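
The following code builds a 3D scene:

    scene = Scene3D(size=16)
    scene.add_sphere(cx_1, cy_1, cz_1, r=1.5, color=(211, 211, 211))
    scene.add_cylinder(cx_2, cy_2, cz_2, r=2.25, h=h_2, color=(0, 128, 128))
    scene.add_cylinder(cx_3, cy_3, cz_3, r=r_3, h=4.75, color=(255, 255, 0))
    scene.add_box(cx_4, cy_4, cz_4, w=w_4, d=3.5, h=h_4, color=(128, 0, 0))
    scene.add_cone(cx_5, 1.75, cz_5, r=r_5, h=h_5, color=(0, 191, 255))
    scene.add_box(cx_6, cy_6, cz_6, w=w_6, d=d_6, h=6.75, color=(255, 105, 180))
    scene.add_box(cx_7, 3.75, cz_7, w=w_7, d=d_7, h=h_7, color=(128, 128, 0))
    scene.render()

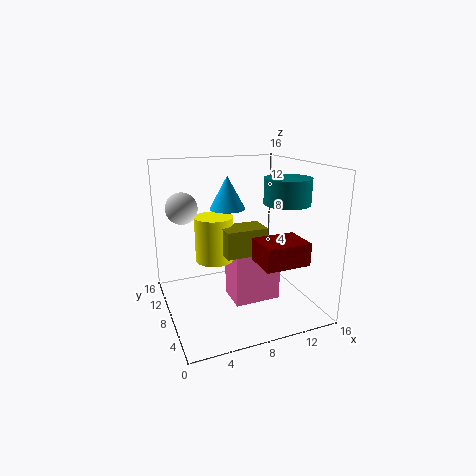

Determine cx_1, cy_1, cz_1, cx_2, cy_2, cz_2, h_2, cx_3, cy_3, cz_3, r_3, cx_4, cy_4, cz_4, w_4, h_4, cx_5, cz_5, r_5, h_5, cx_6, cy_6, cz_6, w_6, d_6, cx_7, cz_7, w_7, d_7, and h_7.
cx_1 = 1.5; cy_1 = 6; cz_1 = 12.5; cx_2 = 11; cy_2 = 3; cz_2 = 12.75; h_2 = 2.5; cx_3 = 5; cy_3 = 7.25; cz_3 = 6.25; r_3 = 2; cx_4 = 7.75; cy_4 = 0.25; cz_4 = 7.25; w_4 = 4.5; h_4 = 2.25; cx_5 = 4.5; cz_5 = 13.25; r_5 = 1.5; h_5 = 2.75; cx_6 = 7; cy_6 = 5.75; cz_6 = 0.75; w_6 = 5.25; d_6 = 3.75; cx_7 = 5.25; cz_7 = 7.5; w_7 = 4.25; d_7 = 2.75; h_7 = 2.75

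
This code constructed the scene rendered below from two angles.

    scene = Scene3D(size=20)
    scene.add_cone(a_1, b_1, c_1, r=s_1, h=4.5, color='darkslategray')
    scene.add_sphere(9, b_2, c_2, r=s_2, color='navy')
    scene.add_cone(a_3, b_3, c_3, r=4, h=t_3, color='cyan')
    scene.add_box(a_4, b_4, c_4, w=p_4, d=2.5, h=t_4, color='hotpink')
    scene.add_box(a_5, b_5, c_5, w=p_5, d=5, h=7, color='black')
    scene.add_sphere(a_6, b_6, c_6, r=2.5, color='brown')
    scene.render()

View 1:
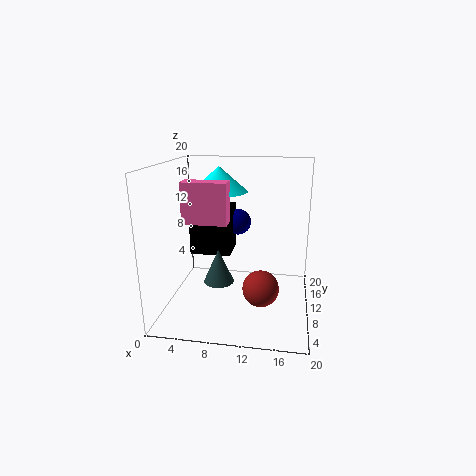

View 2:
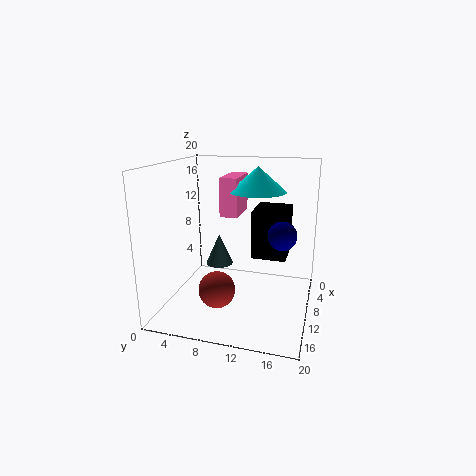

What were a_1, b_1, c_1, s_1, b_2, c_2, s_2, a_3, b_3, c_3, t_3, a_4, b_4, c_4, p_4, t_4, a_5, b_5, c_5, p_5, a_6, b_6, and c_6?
a_1 = 8; b_1 = 6.5; c_1 = 5; s_1 = 2; b_2 = 16; c_2 = 10.5; s_2 = 2; a_3 = 7; b_3 = 12; c_3 = 16; t_3 = 3.5; a_4 = 3; b_4 = 7; c_4 = 12.5; p_4 = 6; t_4 = 5.5; a_5 = 2.5; b_5 = 11.5; c_5 = 6.5; p_5 = 6; a_6 = 13.5; b_6 = 8; c_6 = 3.5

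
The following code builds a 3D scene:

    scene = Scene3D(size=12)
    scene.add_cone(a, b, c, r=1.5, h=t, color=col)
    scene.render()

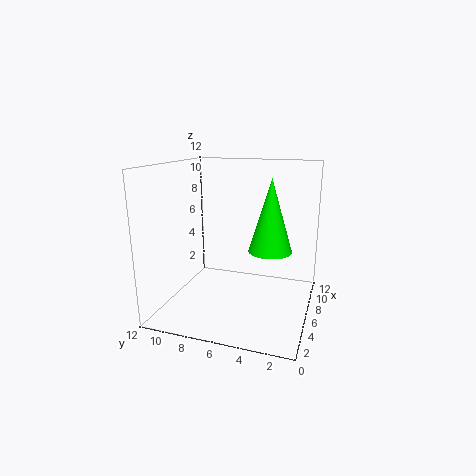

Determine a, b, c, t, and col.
a = 2.5; b = 2.5; c = 6.5; t = 5; col = 'lime'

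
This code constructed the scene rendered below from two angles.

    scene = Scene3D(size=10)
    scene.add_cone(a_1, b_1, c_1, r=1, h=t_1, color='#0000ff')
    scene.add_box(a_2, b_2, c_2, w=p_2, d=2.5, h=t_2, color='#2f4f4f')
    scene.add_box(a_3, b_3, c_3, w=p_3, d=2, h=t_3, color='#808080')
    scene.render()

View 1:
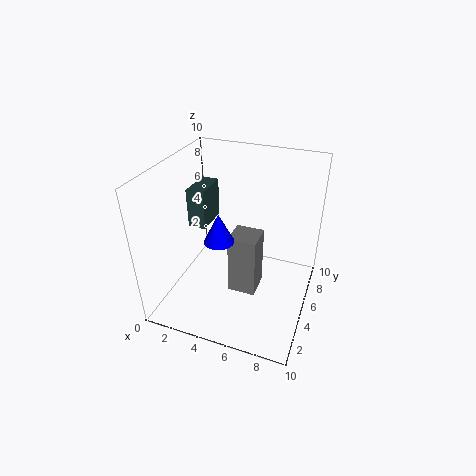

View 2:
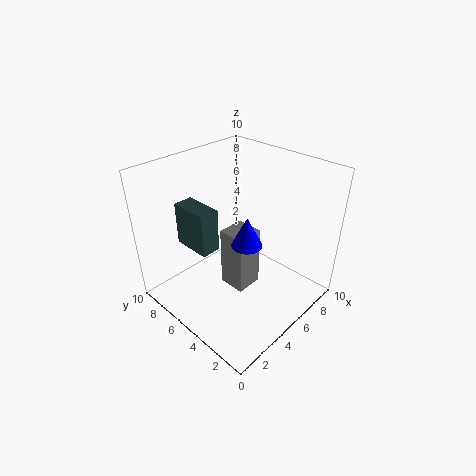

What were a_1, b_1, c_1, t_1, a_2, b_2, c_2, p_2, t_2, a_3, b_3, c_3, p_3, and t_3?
a_1 = 4.25; b_1 = 3.5; c_1 = 5.5; t_1 = 2; a_2 = 1.5; b_2 = 4.5; c_2 = 5.5; p_2 = 1.25; t_2 = 2.75; a_3 = 4.5; b_3 = 4.25; c_3 = 0.75; p_3 = 2; t_3 = 4.5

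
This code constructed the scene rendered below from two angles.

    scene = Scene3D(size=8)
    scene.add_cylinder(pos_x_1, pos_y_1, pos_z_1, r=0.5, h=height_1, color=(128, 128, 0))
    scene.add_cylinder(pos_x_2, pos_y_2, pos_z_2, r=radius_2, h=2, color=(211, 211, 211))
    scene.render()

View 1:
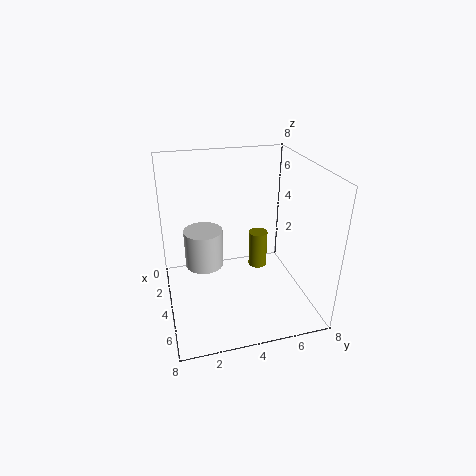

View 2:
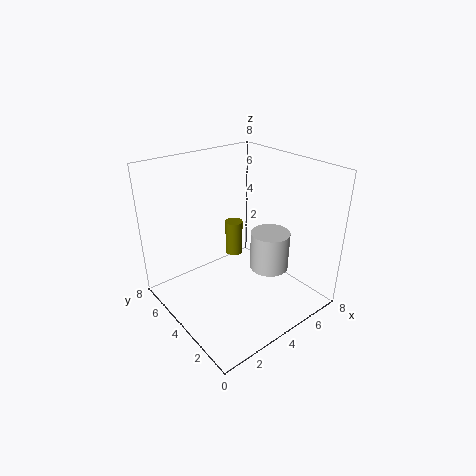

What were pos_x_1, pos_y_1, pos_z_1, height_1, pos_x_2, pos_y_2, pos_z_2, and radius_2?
pos_x_1 = 4.5, pos_y_1 = 5, pos_z_1 = 2.5, height_1 = 2, pos_x_2 = 4.5, pos_y_2 = 2, pos_z_2 = 3, radius_2 = 1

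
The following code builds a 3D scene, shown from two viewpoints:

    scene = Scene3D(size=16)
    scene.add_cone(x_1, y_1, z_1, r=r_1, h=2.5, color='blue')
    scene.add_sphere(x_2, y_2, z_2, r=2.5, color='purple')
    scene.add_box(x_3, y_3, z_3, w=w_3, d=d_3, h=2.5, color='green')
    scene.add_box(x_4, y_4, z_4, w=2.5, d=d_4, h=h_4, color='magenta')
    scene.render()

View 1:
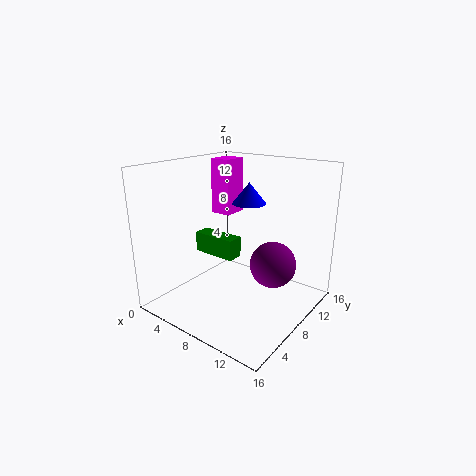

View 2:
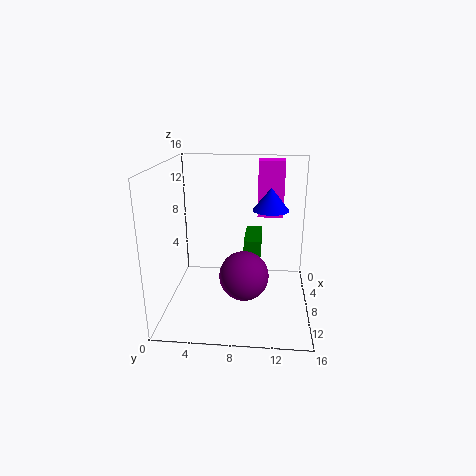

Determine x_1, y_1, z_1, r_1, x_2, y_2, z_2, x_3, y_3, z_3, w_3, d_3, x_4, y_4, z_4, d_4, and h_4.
x_1 = 7, y_1 = 11.5, z_1 = 11, r_1 = 2, x_2 = 12, y_2 = 9, z_2 = 5.5, x_3 = 1, y_3 = 8.5, z_3 = 4.5, w_3 = 5.5, d_3 = 2, x_4 = 2.5, y_4 = 10, z_4 = 9.5, d_4 = 3, h_4 = 6.5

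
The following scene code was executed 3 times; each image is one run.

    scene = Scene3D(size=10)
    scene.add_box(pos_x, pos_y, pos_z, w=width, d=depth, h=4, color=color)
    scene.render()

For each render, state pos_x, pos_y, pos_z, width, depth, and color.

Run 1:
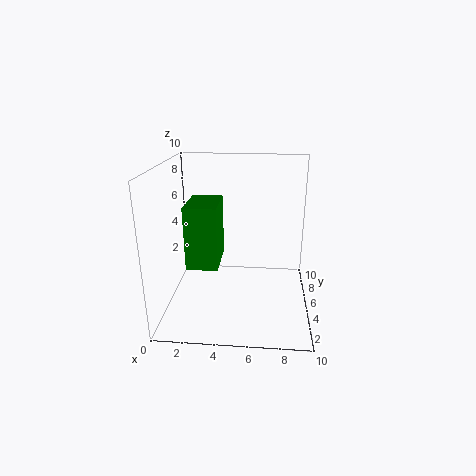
pos_x = 2, pos_y = 2, pos_z = 4, width = 2, depth = 3, color = 'green'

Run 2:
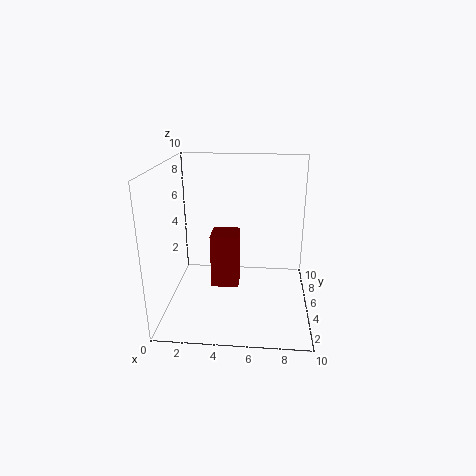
pos_x = 3, pos_y = 5, pos_z = 1, width = 2, depth = 2, color = 'maroon'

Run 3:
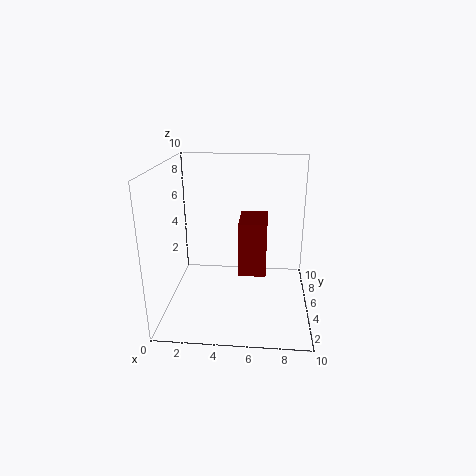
pos_x = 5, pos_y = 5, pos_z = 2, width = 2, depth = 3, color = 'maroon'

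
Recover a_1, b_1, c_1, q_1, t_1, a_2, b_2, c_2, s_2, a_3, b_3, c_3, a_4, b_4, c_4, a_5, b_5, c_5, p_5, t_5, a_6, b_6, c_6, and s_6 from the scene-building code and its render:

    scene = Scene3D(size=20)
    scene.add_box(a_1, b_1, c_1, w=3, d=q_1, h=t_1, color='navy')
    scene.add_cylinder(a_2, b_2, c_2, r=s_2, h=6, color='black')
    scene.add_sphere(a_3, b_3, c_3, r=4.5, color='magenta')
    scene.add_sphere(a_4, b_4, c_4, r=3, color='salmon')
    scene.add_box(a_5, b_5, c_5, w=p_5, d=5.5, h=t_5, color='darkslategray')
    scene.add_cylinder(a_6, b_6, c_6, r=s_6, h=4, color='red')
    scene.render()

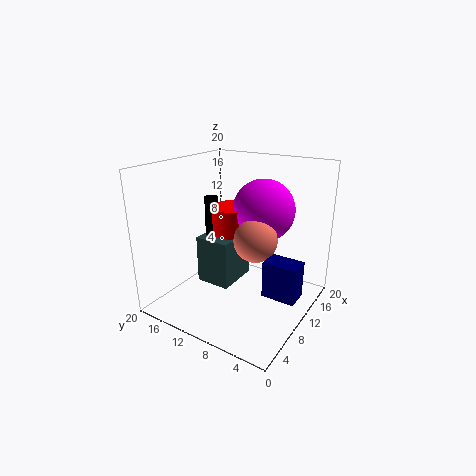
a_1 = 8; b_1 = 0.5; c_1 = 3.5; q_1 = 4.5; t_1 = 5; a_2 = 12; b_2 = 16; c_2 = 8.5; s_2 = 1; a_3 = 14.5; b_3 = 8.5; c_3 = 13; a_4 = 10.5; b_4 = 7.5; c_4 = 10; a_5 = 10.5; b_5 = 12.5; c_5 = 0.5; p_5 = 7; t_5 = 7.5; a_6 = 12.5; b_6 = 12.5; c_6 = 9.5; s_6 = 3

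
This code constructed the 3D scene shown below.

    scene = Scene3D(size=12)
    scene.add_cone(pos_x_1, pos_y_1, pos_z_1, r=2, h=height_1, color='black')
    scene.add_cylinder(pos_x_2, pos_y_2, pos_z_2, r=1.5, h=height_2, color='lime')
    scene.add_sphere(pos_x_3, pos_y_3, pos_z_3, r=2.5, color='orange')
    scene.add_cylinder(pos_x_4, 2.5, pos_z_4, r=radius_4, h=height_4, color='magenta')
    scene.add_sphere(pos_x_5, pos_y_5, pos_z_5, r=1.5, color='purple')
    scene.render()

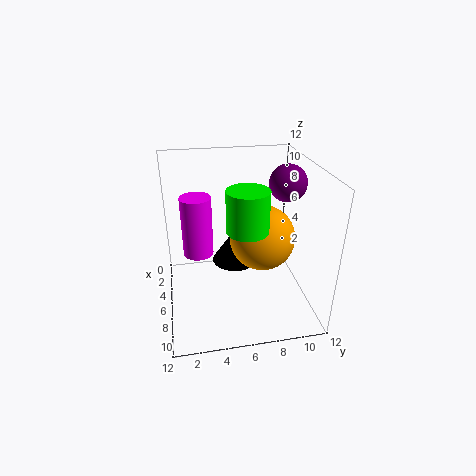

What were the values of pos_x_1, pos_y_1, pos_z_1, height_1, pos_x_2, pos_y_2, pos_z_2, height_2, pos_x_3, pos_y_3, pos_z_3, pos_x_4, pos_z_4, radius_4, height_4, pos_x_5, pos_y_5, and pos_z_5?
pos_x_1 = 4.5; pos_y_1 = 6; pos_z_1 = 3; height_1 = 3; pos_x_2 = 9.5; pos_y_2 = 6; pos_z_2 = 8.5; height_2 = 3; pos_x_3 = 8; pos_y_3 = 7.5; pos_z_3 = 7; pos_x_4 = 10; pos_z_4 = 7.5; radius_4 = 1; height_4 = 4; pos_x_5 = 6; pos_y_5 = 10; pos_z_5 = 10.5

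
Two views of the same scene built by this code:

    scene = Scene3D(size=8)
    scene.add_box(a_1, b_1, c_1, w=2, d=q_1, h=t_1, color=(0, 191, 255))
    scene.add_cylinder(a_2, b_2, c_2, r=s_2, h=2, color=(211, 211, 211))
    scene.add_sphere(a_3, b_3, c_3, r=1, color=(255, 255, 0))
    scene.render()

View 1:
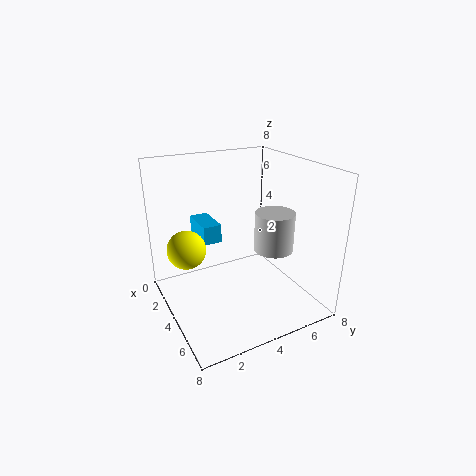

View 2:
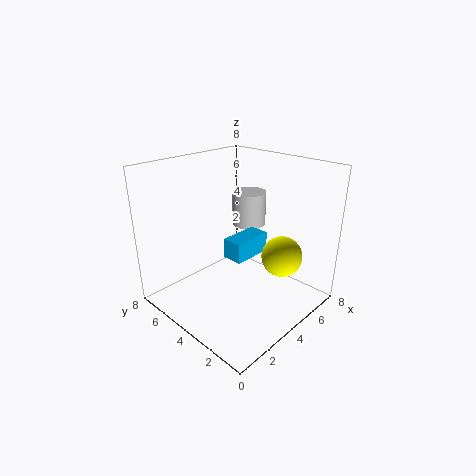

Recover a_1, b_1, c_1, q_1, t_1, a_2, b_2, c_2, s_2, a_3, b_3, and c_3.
a_1 = 2
b_1 = 2
c_1 = 4
q_1 = 1
t_1 = 1
a_2 = 6
b_2 = 5
c_2 = 4
s_2 = 1
a_3 = 4
b_3 = 1
c_3 = 4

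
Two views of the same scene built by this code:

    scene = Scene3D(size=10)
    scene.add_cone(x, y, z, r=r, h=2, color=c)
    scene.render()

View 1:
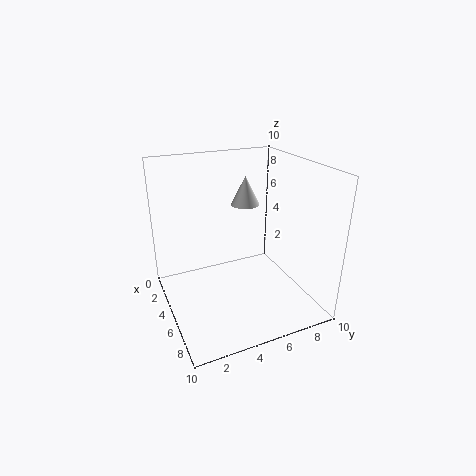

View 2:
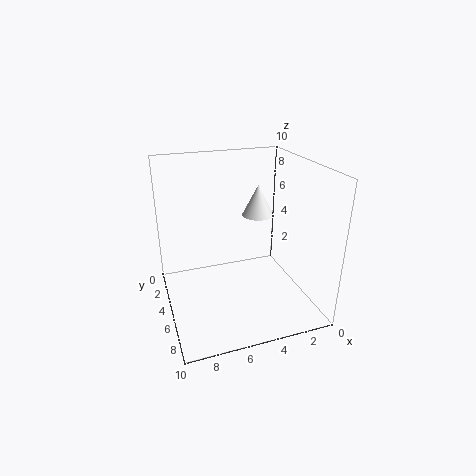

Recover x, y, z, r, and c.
x = 4, y = 6, z = 7, r = 1, c = 'white'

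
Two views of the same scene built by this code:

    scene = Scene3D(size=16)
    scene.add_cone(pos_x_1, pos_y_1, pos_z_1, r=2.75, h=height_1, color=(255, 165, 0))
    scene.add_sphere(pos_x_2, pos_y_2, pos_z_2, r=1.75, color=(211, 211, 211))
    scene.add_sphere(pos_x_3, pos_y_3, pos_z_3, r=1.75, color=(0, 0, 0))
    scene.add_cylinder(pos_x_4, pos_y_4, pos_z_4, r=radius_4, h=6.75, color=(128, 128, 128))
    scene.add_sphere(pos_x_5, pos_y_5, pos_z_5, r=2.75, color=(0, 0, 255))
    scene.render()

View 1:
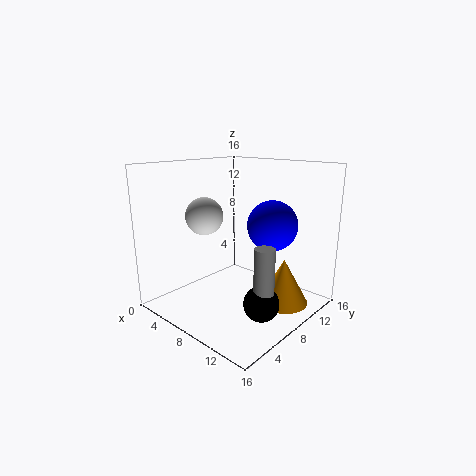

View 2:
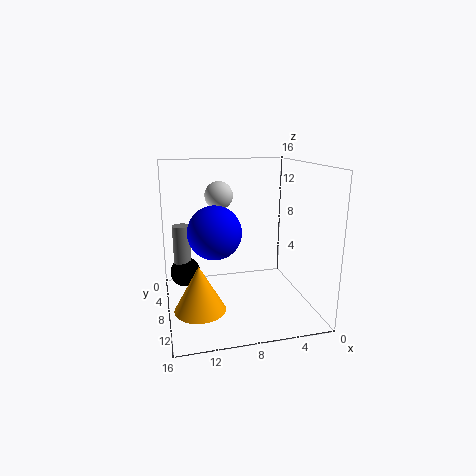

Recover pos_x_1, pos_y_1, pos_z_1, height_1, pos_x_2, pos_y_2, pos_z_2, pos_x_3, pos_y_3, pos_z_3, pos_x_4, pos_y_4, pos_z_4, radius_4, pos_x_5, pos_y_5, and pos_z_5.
pos_x_1 = 12.75, pos_y_1 = 10.25, pos_z_1 = 1, height_1 = 5, pos_x_2 = 9, pos_y_2 = 2.25, pos_z_2 = 11.75, pos_x_3 = 13.75, pos_y_3 = 5, pos_z_3 = 3.25, pos_x_4 = 14, pos_y_4 = 5, pos_z_4 = 2.25, radius_4 = 1, pos_x_5 = 11, pos_y_5 = 10.25, pos_z_5 = 9.5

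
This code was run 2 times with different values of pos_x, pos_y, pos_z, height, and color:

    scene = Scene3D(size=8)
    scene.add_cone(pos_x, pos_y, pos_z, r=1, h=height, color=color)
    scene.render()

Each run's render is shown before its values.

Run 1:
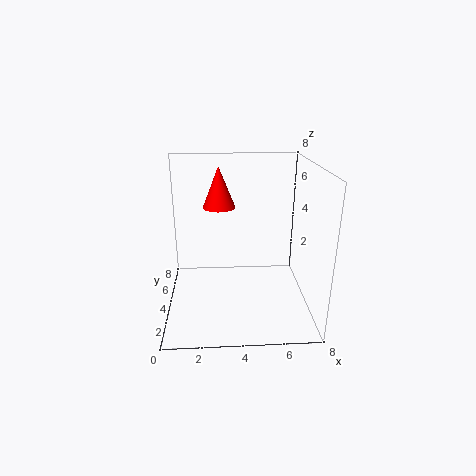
pos_x = 3, pos_y = 6.5, pos_z = 5, height = 2.5, color = 'red'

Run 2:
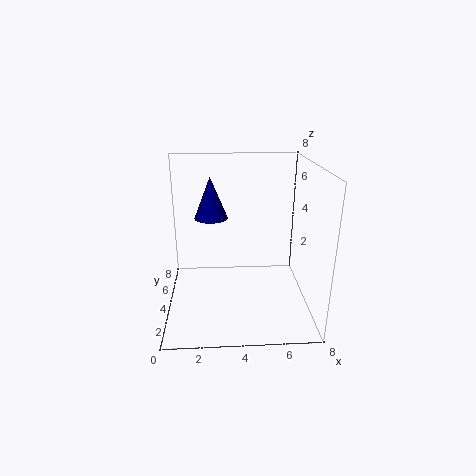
pos_x = 2.5, pos_y = 6, pos_z = 4.5, height = 2.5, color = 'navy'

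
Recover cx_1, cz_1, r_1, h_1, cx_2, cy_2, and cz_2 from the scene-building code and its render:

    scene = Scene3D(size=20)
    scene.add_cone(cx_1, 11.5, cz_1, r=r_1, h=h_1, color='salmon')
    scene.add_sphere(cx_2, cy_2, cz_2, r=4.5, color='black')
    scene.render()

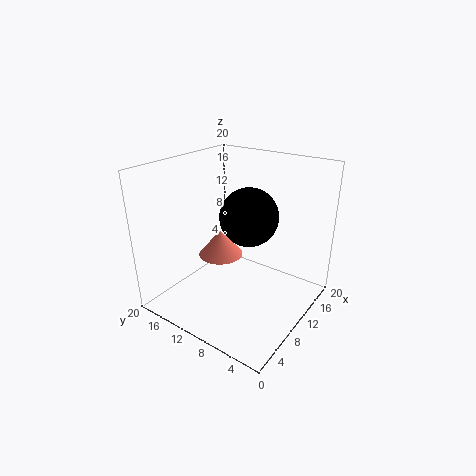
cx_1 = 8, cz_1 = 8, r_1 = 3, h_1 = 3.5, cx_2 = 15, cy_2 = 11.5, cz_2 = 11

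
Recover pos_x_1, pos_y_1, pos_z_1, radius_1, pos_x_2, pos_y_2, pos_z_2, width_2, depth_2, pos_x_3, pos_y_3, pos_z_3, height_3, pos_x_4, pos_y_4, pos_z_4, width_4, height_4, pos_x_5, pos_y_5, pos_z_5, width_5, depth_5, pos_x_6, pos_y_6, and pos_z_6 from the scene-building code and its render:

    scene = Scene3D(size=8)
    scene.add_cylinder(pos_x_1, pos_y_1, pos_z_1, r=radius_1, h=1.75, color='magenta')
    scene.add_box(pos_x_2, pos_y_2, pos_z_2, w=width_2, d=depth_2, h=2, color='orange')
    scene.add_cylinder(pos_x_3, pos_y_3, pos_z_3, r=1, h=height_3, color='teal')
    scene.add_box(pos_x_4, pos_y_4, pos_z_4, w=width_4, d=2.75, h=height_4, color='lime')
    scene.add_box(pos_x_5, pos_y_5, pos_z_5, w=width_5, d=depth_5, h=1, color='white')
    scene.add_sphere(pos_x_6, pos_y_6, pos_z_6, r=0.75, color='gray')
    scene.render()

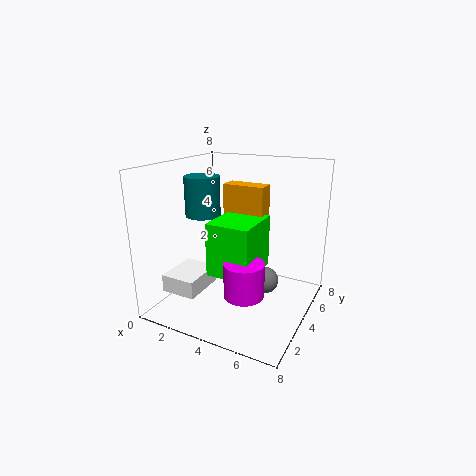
pos_x_1 = 5.5, pos_y_1 = 1.75, pos_z_1 = 2, radius_1 = 1, pos_x_2 = 3.25, pos_y_2 = 3.75, pos_z_2 = 5, width_2 = 2.25, depth_2 = 1, pos_x_3 = 1.75, pos_y_3 = 4, pos_z_3 = 5, height_3 = 2.25, pos_x_4 = 3.5, pos_y_4 = 1.5, pos_z_4 = 2.75, width_4 = 2.25, height_4 = 2.75, pos_x_5 = 0.5, pos_y_5 = 1.5, pos_z_5 = 1, width_5 = 2, depth_5 = 2.5, pos_x_6 = 5.5, pos_y_6 = 4.5, pos_z_6 = 1.5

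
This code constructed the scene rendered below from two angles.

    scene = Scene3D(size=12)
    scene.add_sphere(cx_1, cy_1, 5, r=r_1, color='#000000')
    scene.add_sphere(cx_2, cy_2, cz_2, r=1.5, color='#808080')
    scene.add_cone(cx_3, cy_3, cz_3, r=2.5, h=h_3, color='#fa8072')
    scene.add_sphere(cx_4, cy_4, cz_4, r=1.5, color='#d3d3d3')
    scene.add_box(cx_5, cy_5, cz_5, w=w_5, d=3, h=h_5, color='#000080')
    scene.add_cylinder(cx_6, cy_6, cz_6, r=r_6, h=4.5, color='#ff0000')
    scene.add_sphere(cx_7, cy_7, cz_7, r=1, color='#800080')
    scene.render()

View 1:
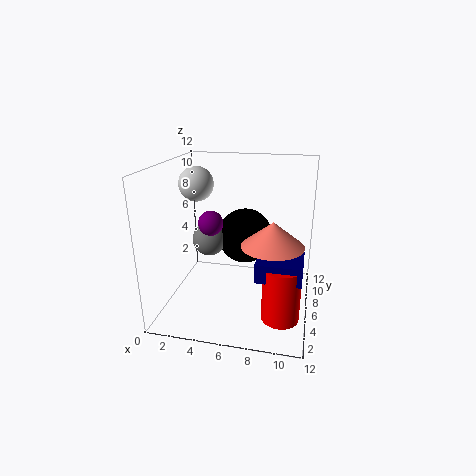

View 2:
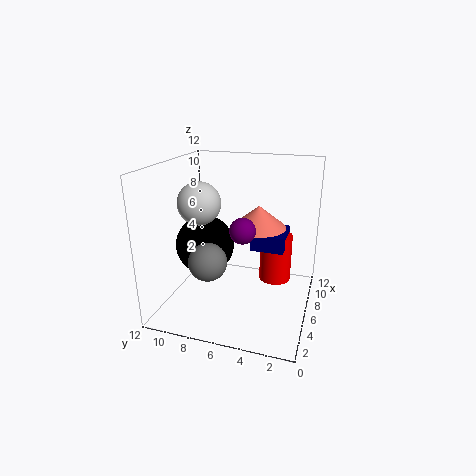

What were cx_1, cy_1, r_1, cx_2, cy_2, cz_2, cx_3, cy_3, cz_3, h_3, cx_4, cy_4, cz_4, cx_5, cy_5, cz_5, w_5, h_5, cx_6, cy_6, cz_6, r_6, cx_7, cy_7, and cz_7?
cx_1 = 6; cy_1 = 9; r_1 = 2.5; cx_2 = 3; cy_2 = 7.5; cz_2 = 5; cx_3 = 9; cy_3 = 5; cz_3 = 6; h_3 = 2; cx_4 = 2; cy_4 = 7.5; cz_4 = 10; cx_5 = 8; cy_5 = 2.5; cz_5 = 4; w_5 = 3.5; h_5 = 1.5; cx_6 = 10; cy_6 = 3.5; cz_6 = 0.5; r_6 = 1.5; cx_7 = 4; cy_7 = 5; cz_7 = 7.5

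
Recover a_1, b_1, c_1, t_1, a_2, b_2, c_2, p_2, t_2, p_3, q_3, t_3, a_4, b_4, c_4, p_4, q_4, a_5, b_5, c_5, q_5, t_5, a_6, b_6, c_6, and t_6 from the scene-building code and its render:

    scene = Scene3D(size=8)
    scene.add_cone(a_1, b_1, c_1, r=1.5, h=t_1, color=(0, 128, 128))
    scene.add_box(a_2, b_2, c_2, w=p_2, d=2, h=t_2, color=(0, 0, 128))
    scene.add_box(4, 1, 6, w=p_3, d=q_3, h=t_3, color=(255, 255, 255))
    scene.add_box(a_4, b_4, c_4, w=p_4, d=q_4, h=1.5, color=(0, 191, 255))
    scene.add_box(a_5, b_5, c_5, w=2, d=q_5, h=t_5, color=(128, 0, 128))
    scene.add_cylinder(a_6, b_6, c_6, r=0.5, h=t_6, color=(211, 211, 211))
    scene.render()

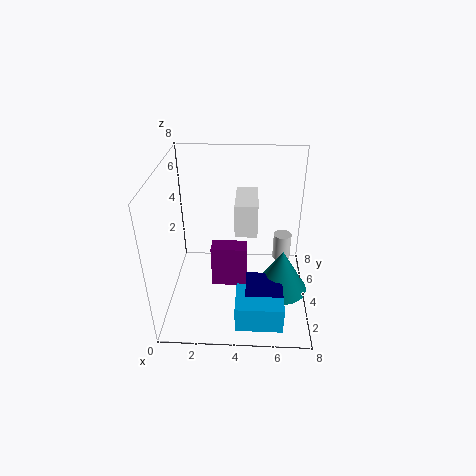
a_1 = 6.5
b_1 = 3.5
c_1 = 1
t_1 = 2.5
a_2 = 4.5
b_2 = 1.5
c_2 = 0.5
p_2 = 2
t_2 = 1.5
p_3 = 1
q_3 = 2
t_3 = 1.5
a_4 = 4
b_4 = 0.5
c_4 = 0.5
p_4 = 2.5
q_4 = 2
a_5 = 2.5
b_5 = 3.5
c_5 = 1
q_5 = 1
t_5 = 2.5
a_6 = 6.5
b_6 = 4.5
c_6 = 2.5
t_6 = 1.5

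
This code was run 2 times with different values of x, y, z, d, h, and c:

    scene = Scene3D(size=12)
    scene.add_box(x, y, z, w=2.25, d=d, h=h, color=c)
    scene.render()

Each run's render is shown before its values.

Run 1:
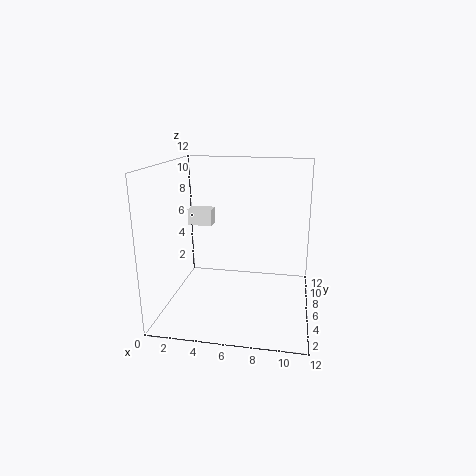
x = 0.75
y = 8.75
z = 6
d = 1.5
h = 1.5
c = 'white'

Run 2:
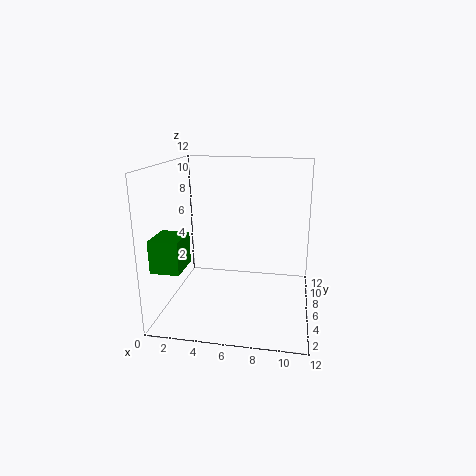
x = 0.25
y = 1.25
z = 4.5
d = 2.75
h = 2.5
c = 'green'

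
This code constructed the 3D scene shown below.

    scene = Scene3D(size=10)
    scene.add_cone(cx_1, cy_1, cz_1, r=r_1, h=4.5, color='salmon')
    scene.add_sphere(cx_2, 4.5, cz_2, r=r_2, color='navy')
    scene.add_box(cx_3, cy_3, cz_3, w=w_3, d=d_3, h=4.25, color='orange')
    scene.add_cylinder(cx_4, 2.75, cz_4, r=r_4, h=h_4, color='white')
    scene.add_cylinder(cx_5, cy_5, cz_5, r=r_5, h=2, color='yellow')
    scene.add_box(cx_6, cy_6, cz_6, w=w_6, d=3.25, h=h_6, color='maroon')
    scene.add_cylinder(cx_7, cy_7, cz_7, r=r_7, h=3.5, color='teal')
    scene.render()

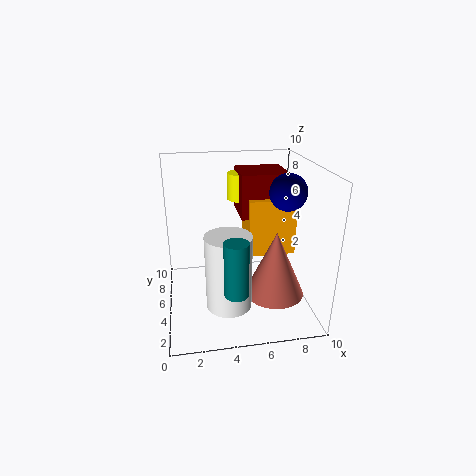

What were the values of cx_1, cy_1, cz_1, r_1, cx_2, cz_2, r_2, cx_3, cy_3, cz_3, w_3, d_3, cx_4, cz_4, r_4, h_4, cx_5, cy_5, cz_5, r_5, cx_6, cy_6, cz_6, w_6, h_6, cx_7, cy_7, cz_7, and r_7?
cx_1 = 7.25, cy_1 = 3.25, cz_1 = 1.5, r_1 = 2, cx_2 = 8.25, cz_2 = 8.25, r_2 = 1.25, cx_3 = 6, cy_3 = 5.75, cz_3 = 3, w_3 = 3.5, d_3 = 3, cx_4 = 4, cz_4 = 1.25, r_4 = 1.5, h_4 = 5, cx_5 = 5.75, cy_5 = 8.25, cz_5 = 6.75, r_5 = 1, cx_6 = 5.5, cy_6 = 6.25, cz_6 = 5.75, w_6 = 3.5, h_6 = 3.25, cx_7 = 4.25, cy_7 = 1.25, cz_7 = 3, r_7 = 0.75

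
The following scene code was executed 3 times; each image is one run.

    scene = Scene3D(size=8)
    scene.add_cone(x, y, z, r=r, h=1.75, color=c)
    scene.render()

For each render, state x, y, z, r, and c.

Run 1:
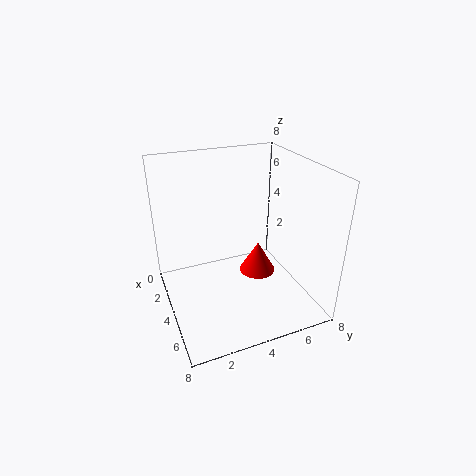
x = 4.5
y = 5
z = 2
r = 1
c = 'red'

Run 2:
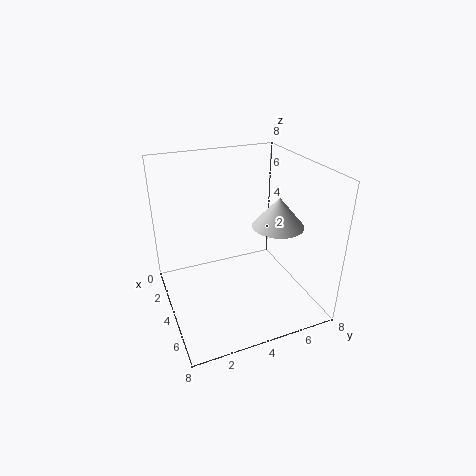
x = 4
y = 6.5
z = 4.25
r = 1.5
c = 'lightgray'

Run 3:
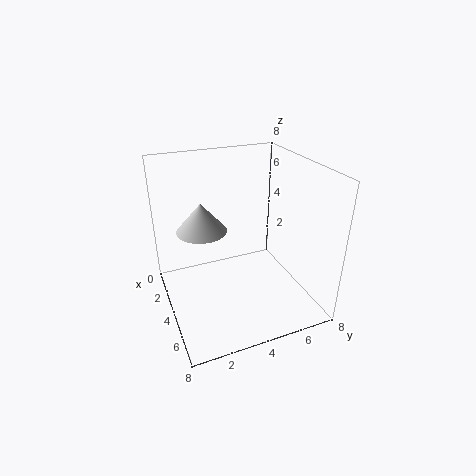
x = 2
y = 2.5
z = 3.75
r = 1.5
c = 'lightgray'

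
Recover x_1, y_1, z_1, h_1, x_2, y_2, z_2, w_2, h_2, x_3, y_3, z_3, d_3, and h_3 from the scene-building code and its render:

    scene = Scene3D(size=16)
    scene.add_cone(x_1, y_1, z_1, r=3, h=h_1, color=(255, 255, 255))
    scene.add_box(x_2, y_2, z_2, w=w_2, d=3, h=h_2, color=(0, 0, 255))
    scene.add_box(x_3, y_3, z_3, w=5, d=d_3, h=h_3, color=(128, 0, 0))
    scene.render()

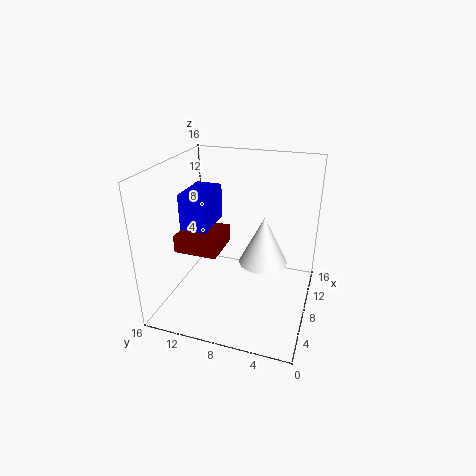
x_1 = 12
y_1 = 6
z_1 = 3
h_1 = 6
x_2 = 6
y_2 = 11
z_2 = 9
w_2 = 5
h_2 = 4
x_3 = 6
y_3 = 10
z_3 = 6
d_3 = 5
h_3 = 2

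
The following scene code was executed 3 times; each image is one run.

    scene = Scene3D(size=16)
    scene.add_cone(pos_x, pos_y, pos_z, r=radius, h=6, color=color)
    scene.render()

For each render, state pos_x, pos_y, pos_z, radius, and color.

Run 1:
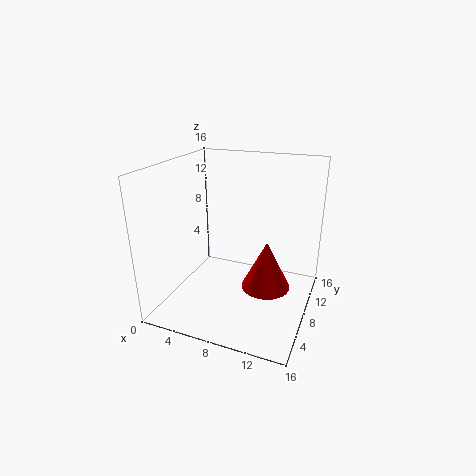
pos_x = 10.5
pos_y = 11
pos_z = 0.5
radius = 3
color = 'red'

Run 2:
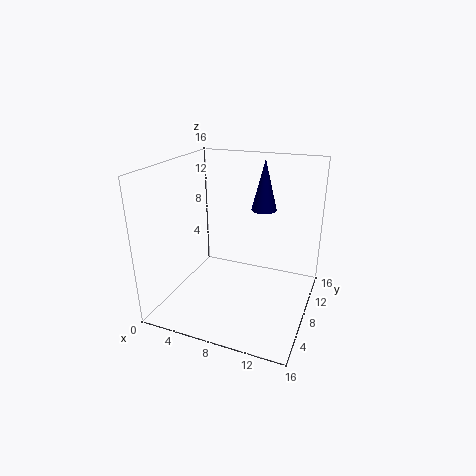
pos_x = 9.5
pos_y = 12.5
pos_z = 10
radius = 1.5
color = 'navy'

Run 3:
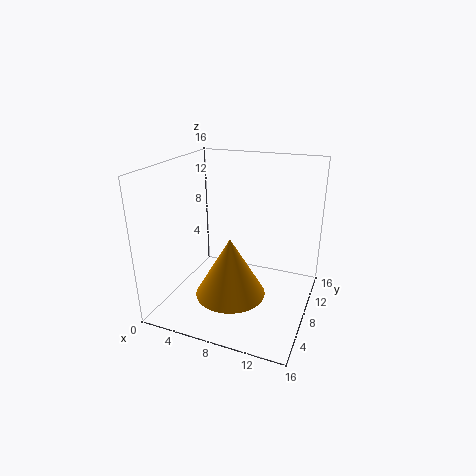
pos_x = 9
pos_y = 3.5
pos_z = 4
radius = 3.5
color = 'orange'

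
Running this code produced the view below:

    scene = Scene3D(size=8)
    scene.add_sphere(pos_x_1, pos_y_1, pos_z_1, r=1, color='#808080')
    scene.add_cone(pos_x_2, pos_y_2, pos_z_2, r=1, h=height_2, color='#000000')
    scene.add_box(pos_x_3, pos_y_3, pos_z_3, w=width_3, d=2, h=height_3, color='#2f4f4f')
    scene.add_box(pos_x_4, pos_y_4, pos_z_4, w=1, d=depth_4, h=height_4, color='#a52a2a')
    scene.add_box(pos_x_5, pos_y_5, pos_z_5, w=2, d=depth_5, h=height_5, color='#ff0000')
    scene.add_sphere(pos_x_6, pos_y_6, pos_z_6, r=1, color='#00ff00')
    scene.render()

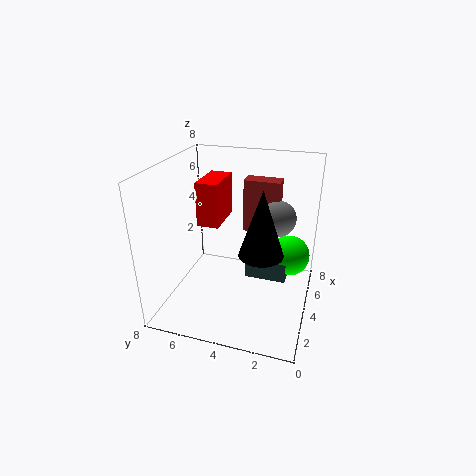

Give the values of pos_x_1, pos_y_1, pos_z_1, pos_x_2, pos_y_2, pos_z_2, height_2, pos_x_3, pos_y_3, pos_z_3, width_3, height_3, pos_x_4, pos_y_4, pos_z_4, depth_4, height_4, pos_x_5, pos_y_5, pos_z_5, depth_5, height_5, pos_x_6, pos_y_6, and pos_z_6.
pos_x_1 = 5
pos_y_1 = 2
pos_z_1 = 5
pos_x_2 = 1
pos_y_2 = 2
pos_z_2 = 5
height_2 = 3
pos_x_3 = 2
pos_y_3 = 1
pos_z_3 = 3
width_3 = 1
height_3 = 1
pos_x_4 = 5
pos_y_4 = 2
pos_z_4 = 4
depth_4 = 2
height_4 = 3
pos_x_5 = 1
pos_y_5 = 4
pos_z_5 = 6
depth_5 = 1
height_5 = 2
pos_x_6 = 3
pos_y_6 = 1
pos_z_6 = 4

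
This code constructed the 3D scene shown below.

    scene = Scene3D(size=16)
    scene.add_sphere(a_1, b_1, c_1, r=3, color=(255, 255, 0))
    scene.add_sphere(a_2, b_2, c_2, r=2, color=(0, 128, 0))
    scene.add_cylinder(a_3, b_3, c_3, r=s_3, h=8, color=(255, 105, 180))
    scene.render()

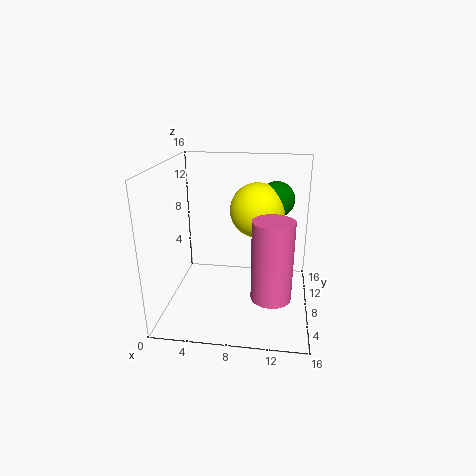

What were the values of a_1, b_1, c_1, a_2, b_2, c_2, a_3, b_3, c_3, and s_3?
a_1 = 10; b_1 = 9; c_1 = 11; a_2 = 12; b_2 = 10; c_2 = 12; a_3 = 12; b_3 = 3; c_3 = 4; s_3 = 2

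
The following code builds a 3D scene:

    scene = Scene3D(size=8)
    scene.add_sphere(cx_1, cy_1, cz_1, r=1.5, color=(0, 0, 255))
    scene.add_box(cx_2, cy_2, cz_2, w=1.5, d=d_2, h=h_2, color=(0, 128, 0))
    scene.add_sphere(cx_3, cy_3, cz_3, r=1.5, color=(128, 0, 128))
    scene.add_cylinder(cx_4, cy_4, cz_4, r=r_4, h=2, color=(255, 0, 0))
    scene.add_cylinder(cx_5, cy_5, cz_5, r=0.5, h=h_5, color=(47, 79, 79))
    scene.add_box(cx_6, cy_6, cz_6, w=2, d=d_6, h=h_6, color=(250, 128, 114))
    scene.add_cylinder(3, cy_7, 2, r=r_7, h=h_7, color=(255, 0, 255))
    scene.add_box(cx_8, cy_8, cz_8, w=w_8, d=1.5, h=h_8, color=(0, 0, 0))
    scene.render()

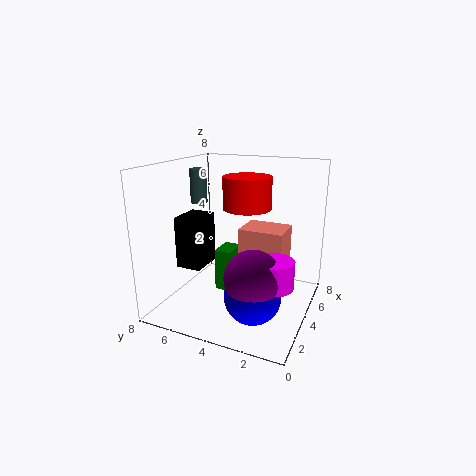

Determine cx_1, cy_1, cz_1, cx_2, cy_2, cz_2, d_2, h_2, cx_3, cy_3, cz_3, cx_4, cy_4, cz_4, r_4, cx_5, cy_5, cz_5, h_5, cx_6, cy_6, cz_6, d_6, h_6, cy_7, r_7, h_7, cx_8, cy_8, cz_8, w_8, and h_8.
cx_1 = 2.5, cy_1 = 2.5, cz_1 = 1.5, cx_2 = 4, cy_2 = 4.5, cz_2 = 0.5, d_2 = 1, h_2 = 2.5, cx_3 = 2.5, cy_3 = 2.5, cz_3 = 2.5, cx_4 = 6.5, cy_4 = 4.5, cz_4 = 5, r_4 = 1.5, cx_5 = 5, cy_5 = 7, cz_5 = 5.5, h_5 = 2, cx_6 = 4, cy_6 = 1.5, cz_6 = 1, d_6 = 2.5, h_6 = 3.5, cy_7 = 1.5, r_7 = 1, h_7 = 1.5, cx_8 = 3, cy_8 = 6, cz_8 = 2, w_8 = 2, h_8 = 3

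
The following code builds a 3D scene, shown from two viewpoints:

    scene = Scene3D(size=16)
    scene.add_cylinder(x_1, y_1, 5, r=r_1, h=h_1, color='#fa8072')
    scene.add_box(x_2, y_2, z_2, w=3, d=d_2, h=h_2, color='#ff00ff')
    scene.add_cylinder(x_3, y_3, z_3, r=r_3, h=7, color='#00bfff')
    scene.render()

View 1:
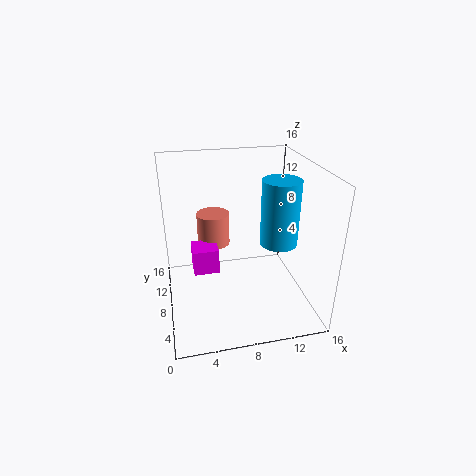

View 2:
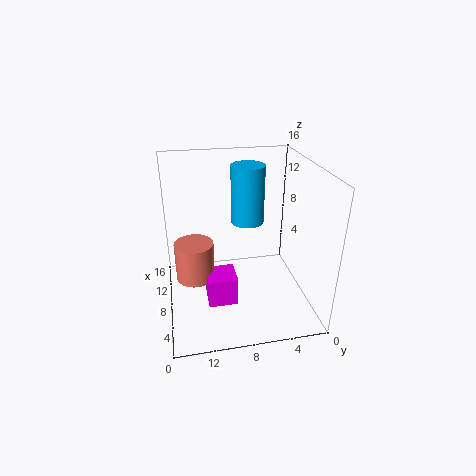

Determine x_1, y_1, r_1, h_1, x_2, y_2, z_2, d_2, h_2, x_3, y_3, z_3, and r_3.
x_1 = 6
y_1 = 13
r_1 = 2
h_1 = 4
x_2 = 3
y_2 = 9
z_2 = 3
d_2 = 3
h_2 = 3
x_3 = 12
y_3 = 6
z_3 = 8
r_3 = 2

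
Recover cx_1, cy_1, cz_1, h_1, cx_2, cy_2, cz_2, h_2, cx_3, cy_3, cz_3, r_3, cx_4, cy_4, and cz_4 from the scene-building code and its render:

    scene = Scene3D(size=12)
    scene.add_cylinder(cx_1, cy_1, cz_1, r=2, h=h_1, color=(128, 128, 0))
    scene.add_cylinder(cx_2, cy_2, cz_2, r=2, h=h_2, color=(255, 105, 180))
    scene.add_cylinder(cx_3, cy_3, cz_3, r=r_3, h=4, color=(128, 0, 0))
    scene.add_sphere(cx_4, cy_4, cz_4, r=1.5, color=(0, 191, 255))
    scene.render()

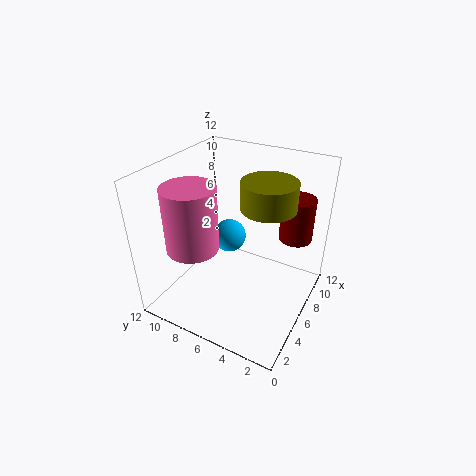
cx_1 = 5, cy_1 = 3, cz_1 = 10, h_1 = 2, cx_2 = 2.5, cy_2 = 8, cz_2 = 6.5, h_2 = 5, cx_3 = 10.5, cy_3 = 2.5, cz_3 = 4.5, r_3 = 1.5, cx_4 = 8, cy_4 = 8, cz_4 = 4.5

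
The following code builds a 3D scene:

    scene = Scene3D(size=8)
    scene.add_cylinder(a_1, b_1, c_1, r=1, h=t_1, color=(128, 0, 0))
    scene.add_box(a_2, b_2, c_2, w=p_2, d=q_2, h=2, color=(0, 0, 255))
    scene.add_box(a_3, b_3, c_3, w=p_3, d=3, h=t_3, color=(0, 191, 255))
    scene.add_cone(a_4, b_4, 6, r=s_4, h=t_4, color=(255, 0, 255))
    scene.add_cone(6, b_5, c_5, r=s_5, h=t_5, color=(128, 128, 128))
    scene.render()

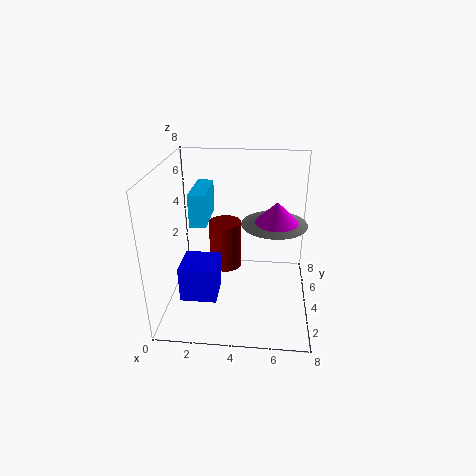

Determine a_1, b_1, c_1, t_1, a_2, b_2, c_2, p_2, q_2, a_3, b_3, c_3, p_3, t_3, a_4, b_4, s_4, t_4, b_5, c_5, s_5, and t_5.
a_1 = 3
b_1 = 6
c_1 = 1
t_1 = 3
a_2 = 1
b_2 = 2
c_2 = 1
p_2 = 2
q_2 = 2
a_3 = 1
b_3 = 5
c_3 = 4
p_3 = 1
t_3 = 2
a_4 = 6
b_4 = 2
s_4 = 1
t_4 = 1
b_5 = 6
c_5 = 4
s_5 = 2
t_5 = 1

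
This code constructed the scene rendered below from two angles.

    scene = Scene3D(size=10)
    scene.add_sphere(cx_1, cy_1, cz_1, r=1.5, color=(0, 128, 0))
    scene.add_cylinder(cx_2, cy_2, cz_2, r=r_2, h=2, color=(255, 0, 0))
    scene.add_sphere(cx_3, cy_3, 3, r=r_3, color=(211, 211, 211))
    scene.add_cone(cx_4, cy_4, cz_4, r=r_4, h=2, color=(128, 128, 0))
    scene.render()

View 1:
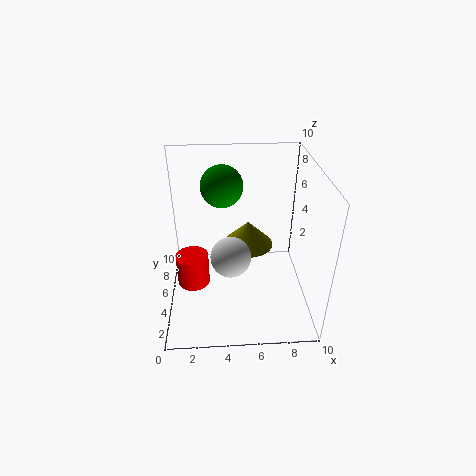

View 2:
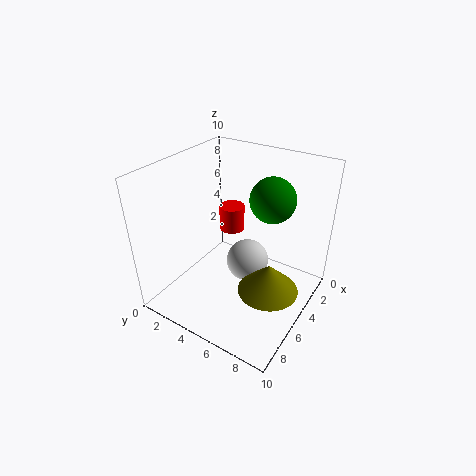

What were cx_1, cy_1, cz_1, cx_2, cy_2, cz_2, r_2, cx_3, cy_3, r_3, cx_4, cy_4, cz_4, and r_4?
cx_1 = 4
cy_1 = 7
cz_1 = 8
cx_2 = 2
cy_2 = 2.5
cz_2 = 3.5
r_2 = 1
cx_3 = 4.5
cy_3 = 5.5
r_3 = 1.5
cx_4 = 6
cy_4 = 8
cz_4 = 2.5
r_4 = 2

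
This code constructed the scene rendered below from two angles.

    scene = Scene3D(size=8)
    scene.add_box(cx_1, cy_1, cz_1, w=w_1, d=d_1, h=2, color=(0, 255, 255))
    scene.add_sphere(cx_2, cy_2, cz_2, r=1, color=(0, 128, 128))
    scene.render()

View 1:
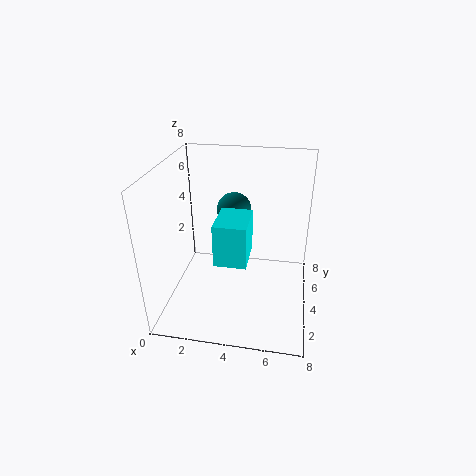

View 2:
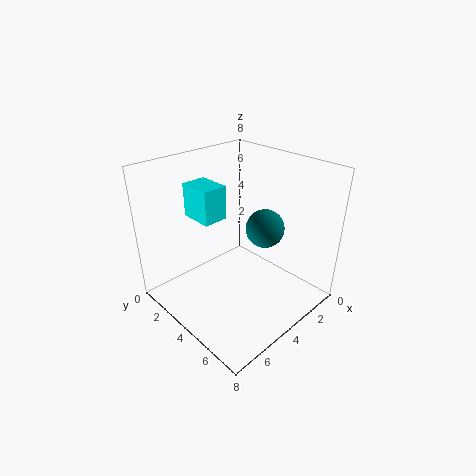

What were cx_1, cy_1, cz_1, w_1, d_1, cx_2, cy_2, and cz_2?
cx_1 = 3.5; cy_1 = 0.5; cz_1 = 4.5; w_1 = 1.5; d_1 = 2; cx_2 = 3.5; cy_2 = 5.5; cz_2 = 5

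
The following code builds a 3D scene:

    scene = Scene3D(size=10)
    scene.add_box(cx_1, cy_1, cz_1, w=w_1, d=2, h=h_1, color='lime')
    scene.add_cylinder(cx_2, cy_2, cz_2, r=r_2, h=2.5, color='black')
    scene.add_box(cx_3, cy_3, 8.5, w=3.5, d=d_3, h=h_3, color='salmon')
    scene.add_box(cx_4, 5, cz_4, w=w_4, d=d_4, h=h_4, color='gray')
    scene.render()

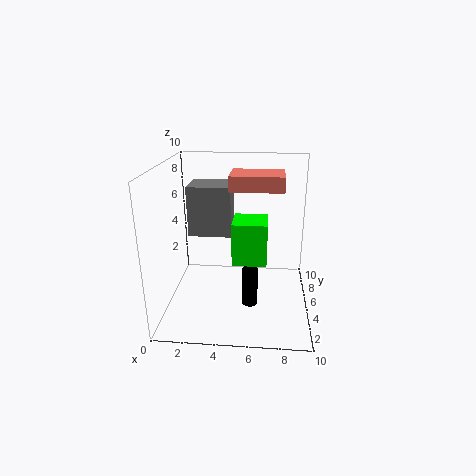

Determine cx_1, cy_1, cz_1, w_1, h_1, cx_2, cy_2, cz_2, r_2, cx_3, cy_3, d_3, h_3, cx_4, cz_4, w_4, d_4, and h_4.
cx_1 = 5
cy_1 = 1
cz_1 = 5
w_1 = 2
h_1 = 2.5
cx_2 = 6
cy_2 = 2.5
cz_2 = 1.5
r_2 = 0.5
cx_3 = 4.5
cy_3 = 4
d_3 = 2.5
h_3 = 1
cx_4 = 1.5
cz_4 = 5
w_4 = 3
d_4 = 2.5
h_4 = 3.5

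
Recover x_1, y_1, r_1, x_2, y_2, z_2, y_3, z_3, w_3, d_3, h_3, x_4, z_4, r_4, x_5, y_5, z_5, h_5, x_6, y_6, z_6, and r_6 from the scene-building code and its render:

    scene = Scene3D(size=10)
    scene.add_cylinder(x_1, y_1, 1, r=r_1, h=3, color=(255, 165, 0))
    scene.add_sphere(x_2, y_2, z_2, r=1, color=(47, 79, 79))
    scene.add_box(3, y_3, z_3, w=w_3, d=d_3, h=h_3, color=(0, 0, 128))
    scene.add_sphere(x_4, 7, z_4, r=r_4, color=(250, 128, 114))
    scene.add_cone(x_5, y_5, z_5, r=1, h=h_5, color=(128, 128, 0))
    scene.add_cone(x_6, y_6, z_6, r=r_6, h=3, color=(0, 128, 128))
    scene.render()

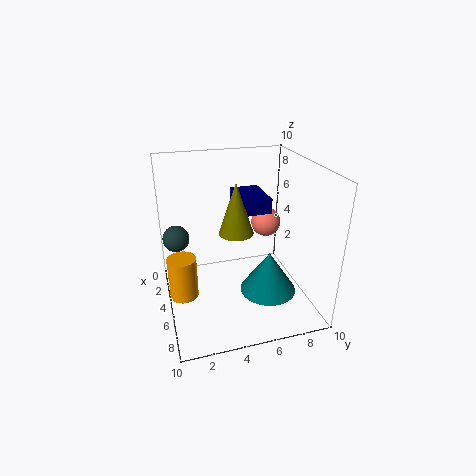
x_1 = 5
y_1 = 1
r_1 = 1
x_2 = 2
y_2 = 1
z_2 = 4
y_3 = 5
z_3 = 7
w_3 = 3
d_3 = 2
h_3 = 1
x_4 = 5
z_4 = 6
r_4 = 1
x_5 = 8
y_5 = 4
z_5 = 7
h_5 = 3
x_6 = 6
y_6 = 7
z_6 = 1
r_6 = 2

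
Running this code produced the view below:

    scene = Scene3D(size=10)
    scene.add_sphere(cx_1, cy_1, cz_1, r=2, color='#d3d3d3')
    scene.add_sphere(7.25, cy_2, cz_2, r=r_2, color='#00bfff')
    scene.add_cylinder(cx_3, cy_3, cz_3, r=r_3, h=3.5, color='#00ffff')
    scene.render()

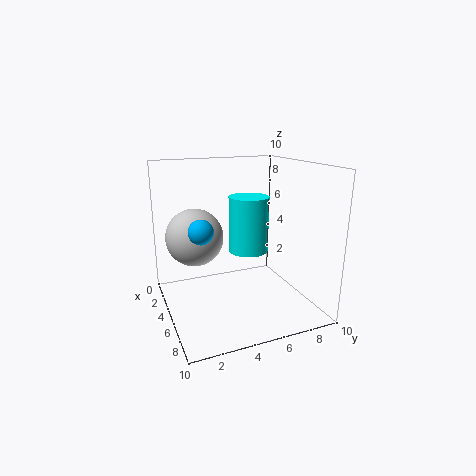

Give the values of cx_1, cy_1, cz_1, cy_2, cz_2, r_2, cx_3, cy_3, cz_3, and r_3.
cx_1 = 3.75, cy_1 = 2.25, cz_1 = 5, cy_2 = 1.75, cz_2 = 6.5, r_2 = 0.75, cx_3 = 6.75, cy_3 = 5, cz_3 = 4.75, r_3 = 1.25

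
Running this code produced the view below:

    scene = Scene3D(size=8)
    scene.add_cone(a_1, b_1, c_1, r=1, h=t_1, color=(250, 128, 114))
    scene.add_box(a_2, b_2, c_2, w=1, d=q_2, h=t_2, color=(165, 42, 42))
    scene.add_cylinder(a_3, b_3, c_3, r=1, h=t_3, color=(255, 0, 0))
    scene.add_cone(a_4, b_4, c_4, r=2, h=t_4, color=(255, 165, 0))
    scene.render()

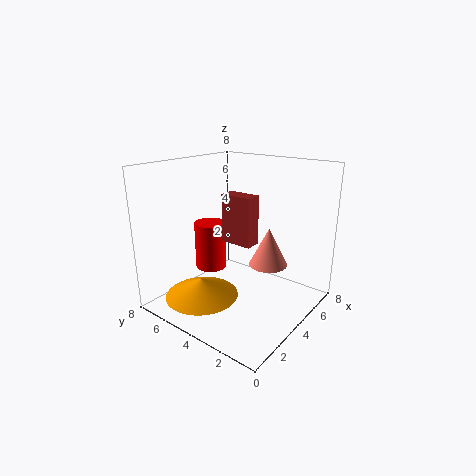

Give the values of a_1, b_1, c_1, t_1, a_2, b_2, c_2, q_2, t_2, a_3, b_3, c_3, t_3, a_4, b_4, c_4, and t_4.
a_1 = 4; b_1 = 2; c_1 = 3; t_1 = 2; a_2 = 5; b_2 = 4; c_2 = 3; q_2 = 2; t_2 = 3; a_3 = 5; b_3 = 7; c_3 = 1; t_3 = 3; a_4 = 2; b_4 = 5; c_4 = 1; t_4 = 1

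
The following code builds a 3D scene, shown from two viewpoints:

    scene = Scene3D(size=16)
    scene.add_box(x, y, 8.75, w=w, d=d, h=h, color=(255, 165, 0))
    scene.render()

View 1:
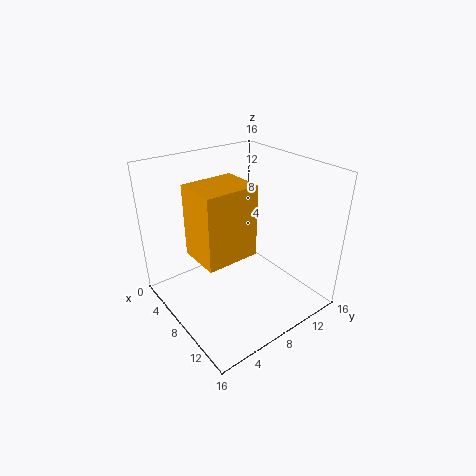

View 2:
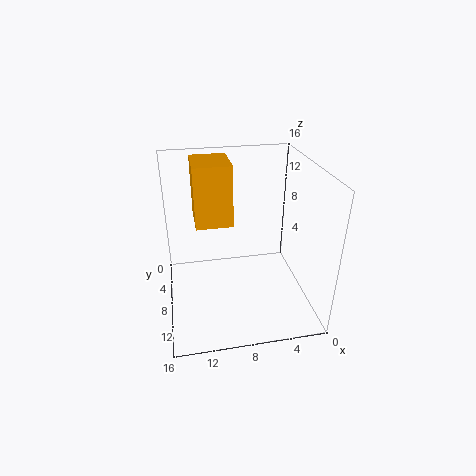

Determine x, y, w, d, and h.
x = 8.25, y = 1.5, w = 4.25, d = 5.25, h = 7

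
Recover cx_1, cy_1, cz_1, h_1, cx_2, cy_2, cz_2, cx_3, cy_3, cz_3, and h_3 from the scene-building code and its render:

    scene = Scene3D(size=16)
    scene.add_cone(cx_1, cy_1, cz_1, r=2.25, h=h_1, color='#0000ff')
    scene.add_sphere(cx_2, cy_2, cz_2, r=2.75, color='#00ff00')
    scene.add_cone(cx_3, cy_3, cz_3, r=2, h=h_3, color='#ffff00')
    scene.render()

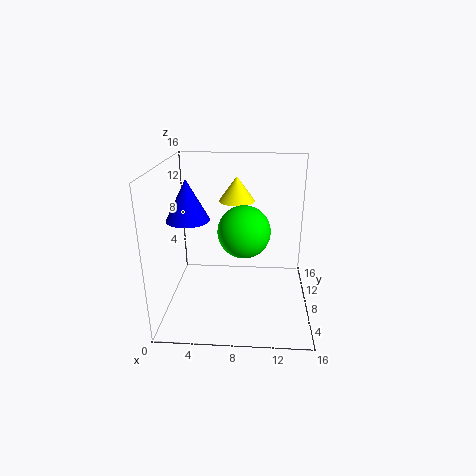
cx_1 = 3, cy_1 = 6, cz_1 = 10.75, h_1 = 4.25, cx_2 = 8.75, cy_2 = 6.25, cz_2 = 9.5, cx_3 = 7.75, cy_3 = 9.75, cz_3 = 11.75, h_3 = 2.75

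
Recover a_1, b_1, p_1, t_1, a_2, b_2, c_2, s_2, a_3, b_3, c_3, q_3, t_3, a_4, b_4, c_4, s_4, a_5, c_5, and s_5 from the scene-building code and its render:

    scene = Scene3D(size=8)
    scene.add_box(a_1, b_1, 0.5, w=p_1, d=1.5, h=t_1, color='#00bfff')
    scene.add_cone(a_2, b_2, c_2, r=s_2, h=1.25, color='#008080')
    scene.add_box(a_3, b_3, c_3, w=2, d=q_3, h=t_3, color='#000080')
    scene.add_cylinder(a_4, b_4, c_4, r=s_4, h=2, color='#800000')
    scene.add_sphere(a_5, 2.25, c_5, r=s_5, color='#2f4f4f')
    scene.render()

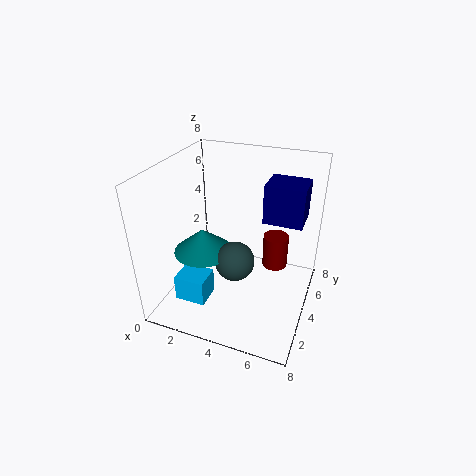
a_1 = 1
b_1 = 1.75
p_1 = 1.75
t_1 = 1.5
a_2 = 2.75
b_2 = 2.25
c_2 = 4
s_2 = 1.5
a_3 = 5.5
b_3 = 3.5
c_3 = 5.5
q_3 = 1.75
t_3 = 2
a_4 = 5.75
b_4 = 5.75
c_4 = 1.5
s_4 = 0.75
a_5 = 4.5
c_5 = 3.75
s_5 = 1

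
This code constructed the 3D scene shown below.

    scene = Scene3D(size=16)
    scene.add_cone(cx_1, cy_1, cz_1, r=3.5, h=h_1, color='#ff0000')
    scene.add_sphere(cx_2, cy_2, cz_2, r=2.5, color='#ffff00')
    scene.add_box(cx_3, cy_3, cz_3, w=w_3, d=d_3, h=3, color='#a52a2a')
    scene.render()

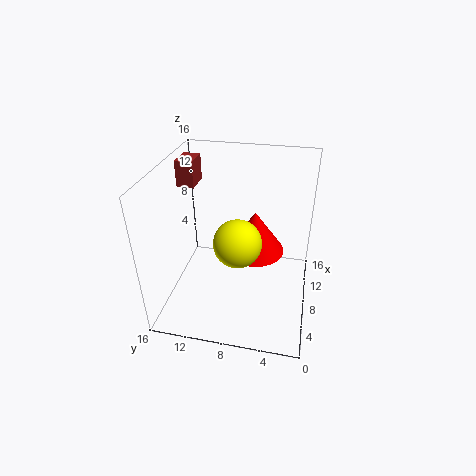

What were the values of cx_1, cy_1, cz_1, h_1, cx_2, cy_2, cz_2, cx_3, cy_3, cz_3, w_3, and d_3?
cx_1 = 10.5, cy_1 = 6.5, cz_1 = 5, h_1 = 5, cx_2 = 5.5, cy_2 = 7.5, cz_2 = 9, cx_3 = 10, cy_3 = 13.5, cz_3 = 12.5, w_3 = 3, d_3 = 2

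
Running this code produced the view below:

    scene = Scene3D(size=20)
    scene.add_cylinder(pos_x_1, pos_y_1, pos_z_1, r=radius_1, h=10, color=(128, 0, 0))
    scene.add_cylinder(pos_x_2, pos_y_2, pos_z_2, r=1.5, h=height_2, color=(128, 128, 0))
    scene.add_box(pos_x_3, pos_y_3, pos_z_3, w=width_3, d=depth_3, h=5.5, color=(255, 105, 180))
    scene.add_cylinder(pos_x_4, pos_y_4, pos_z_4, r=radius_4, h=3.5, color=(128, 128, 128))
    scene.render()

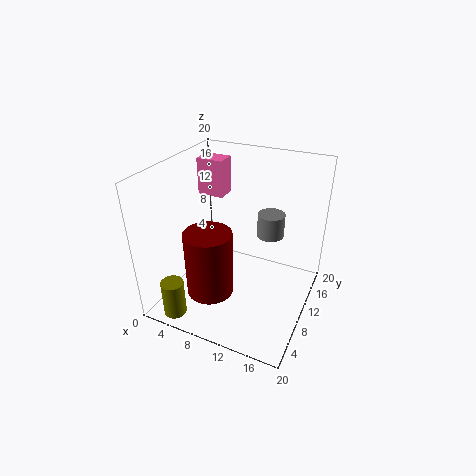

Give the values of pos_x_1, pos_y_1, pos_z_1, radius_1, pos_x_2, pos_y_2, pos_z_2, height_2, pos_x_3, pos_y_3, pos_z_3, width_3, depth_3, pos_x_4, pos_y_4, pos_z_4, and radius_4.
pos_x_1 = 6, pos_y_1 = 8.5, pos_z_1 = 0.5, radius_1 = 3.5, pos_x_2 = 4.5, pos_y_2 = 1.5, pos_z_2 = 1.5, height_2 = 5, pos_x_3 = 1.5, pos_y_3 = 14, pos_z_3 = 13.5, width_3 = 4, depth_3 = 3, pos_x_4 = 13, pos_y_4 = 15, pos_z_4 = 8.5, radius_4 = 2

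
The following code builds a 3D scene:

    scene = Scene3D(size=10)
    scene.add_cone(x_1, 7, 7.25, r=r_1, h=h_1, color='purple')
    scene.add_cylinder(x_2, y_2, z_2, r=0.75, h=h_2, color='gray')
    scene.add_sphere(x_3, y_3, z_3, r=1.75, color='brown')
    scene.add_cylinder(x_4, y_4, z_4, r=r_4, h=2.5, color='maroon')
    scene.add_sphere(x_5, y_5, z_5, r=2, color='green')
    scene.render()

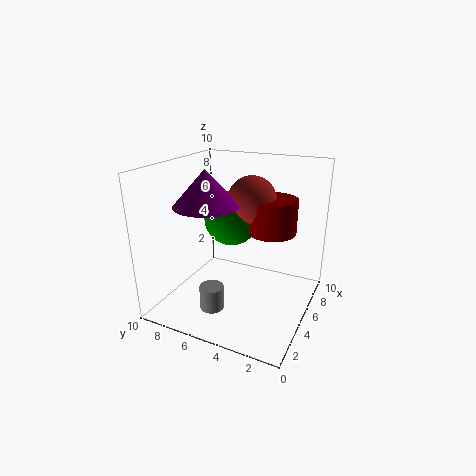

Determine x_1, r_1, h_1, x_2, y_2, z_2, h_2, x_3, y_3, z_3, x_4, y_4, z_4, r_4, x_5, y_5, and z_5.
x_1 = 4.25; r_1 = 2.25; h_1 = 2.5; x_2 = 1.25; y_2 = 5; z_2 = 1.75; h_2 = 1.5; x_3 = 6.75; y_3 = 4.75; z_3 = 7.25; x_4 = 7; y_4 = 3.25; z_4 = 5; r_4 = 1.75; x_5 = 6.5; y_5 = 6.25; z_5 = 5.75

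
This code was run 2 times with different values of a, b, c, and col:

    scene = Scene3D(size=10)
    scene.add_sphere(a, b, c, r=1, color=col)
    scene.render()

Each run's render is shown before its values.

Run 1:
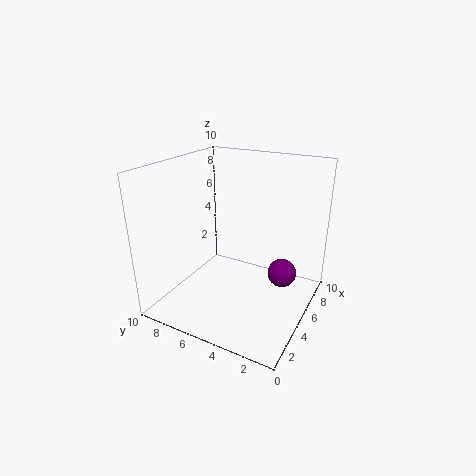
a = 6; b = 2; c = 2.5; col = 'purple'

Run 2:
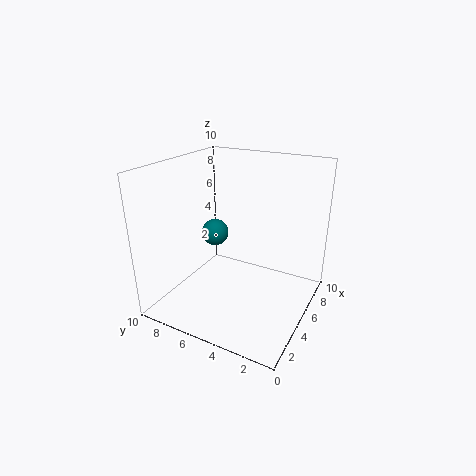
a = 6; b = 7.5; c = 4.5; col = 'teal'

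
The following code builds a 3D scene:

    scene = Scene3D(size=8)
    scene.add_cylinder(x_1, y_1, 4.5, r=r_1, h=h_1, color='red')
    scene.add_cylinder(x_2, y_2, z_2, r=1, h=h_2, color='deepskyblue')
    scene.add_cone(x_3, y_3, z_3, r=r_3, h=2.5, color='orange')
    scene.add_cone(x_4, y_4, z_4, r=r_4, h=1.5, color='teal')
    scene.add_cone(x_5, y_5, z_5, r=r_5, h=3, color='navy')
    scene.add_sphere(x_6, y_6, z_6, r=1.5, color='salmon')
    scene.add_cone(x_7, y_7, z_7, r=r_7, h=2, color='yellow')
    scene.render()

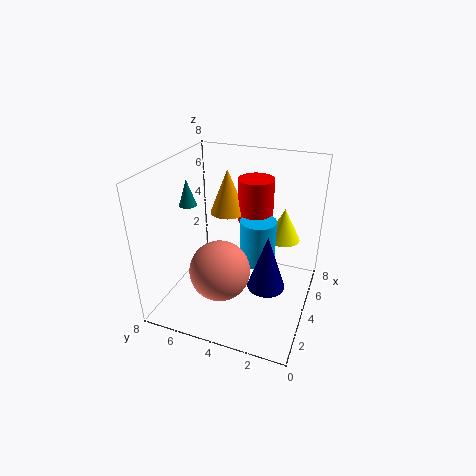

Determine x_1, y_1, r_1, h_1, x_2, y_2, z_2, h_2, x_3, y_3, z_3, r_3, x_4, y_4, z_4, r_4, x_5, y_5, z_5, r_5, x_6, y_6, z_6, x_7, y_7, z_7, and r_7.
x_1 = 5.5, y_1 = 3.5, r_1 = 1, h_1 = 2.5, x_2 = 4.5, y_2 = 3, z_2 = 2.5, h_2 = 2.5, x_3 = 5, y_3 = 5, z_3 = 5, r_3 = 1, x_4 = 4, y_4 = 7, z_4 = 5.5, r_4 = 0.5, x_5 = 3, y_5 = 2, z_5 = 2, r_5 = 1, x_6 = 1.5, y_6 = 4, z_6 = 3.5, x_7 = 6.5, y_7 = 2, z_7 = 3, r_7 = 1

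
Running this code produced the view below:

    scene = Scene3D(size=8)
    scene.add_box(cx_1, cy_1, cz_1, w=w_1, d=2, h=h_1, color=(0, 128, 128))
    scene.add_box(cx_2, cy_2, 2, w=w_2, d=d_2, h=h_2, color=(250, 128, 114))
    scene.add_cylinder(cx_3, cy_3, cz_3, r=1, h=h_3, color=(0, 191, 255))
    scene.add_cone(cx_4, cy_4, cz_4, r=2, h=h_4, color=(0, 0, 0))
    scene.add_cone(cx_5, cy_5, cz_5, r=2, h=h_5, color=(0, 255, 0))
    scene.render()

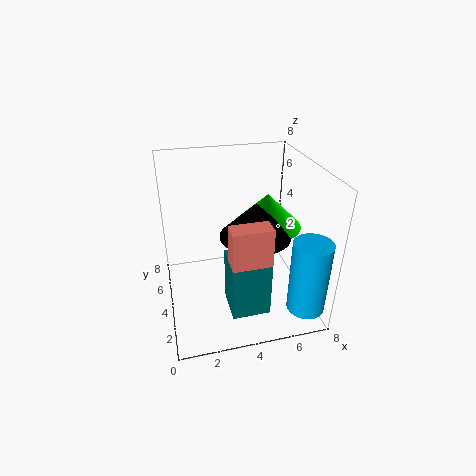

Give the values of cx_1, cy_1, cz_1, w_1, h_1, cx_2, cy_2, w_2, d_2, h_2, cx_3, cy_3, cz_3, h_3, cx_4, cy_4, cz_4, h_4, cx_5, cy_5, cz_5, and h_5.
cx_1 = 3, cy_1 = 1, cz_1 = 1, w_1 = 2, h_1 = 3, cx_2 = 3, cy_2 = 1, w_2 = 2, d_2 = 1, h_2 = 4, cx_3 = 7, cy_3 = 1, cz_3 = 1, h_3 = 4, cx_4 = 5, cy_4 = 4, cz_4 = 4, h_4 = 2, cx_5 = 6, cy_5 = 5, cz_5 = 4, h_5 = 2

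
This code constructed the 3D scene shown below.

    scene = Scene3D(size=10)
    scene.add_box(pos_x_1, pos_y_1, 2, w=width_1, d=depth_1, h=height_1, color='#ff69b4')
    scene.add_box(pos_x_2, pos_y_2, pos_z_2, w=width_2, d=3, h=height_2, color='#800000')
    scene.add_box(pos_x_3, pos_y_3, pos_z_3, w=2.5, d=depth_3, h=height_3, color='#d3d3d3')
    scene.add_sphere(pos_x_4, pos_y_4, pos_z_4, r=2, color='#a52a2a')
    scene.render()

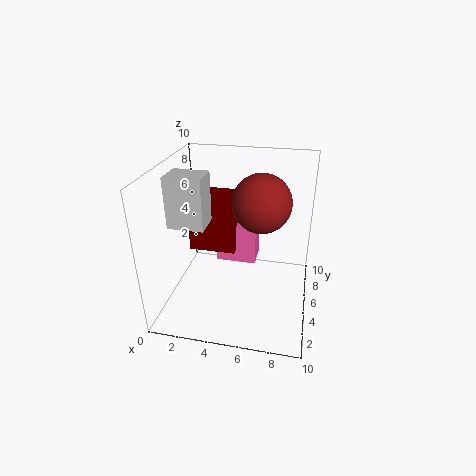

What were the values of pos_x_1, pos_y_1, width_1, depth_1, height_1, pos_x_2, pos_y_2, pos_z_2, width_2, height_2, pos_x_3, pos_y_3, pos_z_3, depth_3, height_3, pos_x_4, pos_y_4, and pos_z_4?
pos_x_1 = 3; pos_y_1 = 6.5; width_1 = 3; depth_1 = 2; height_1 = 3; pos_x_2 = 1; pos_y_2 = 6; pos_z_2 = 3; width_2 = 3.5; height_2 = 4; pos_x_3 = 0.5; pos_y_3 = 3.5; pos_z_3 = 6; depth_3 = 2; height_3 = 3.5; pos_x_4 = 6.5; pos_y_4 = 5.5; pos_z_4 = 7.5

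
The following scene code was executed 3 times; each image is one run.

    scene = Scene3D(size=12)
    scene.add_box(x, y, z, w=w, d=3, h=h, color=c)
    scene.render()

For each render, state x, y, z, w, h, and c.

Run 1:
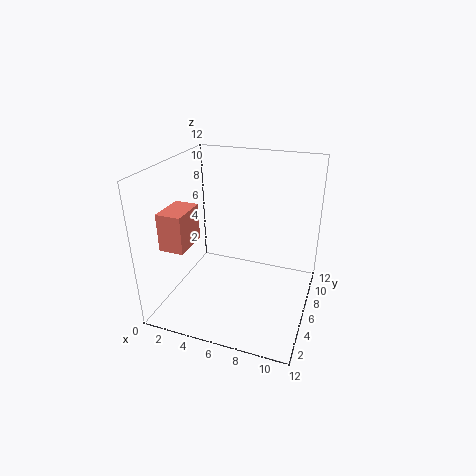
x = 1, y = 2, z = 6, w = 2, h = 3, c = 'salmon'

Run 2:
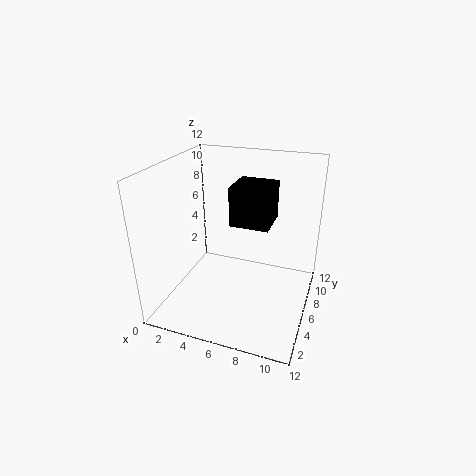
x = 6, y = 4, z = 8, w = 3, h = 3, c = 'black'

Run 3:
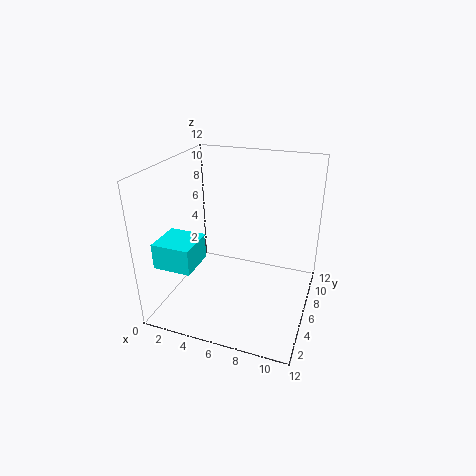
x = 1, y = 1, z = 5, w = 3, h = 2, c = 'cyan'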